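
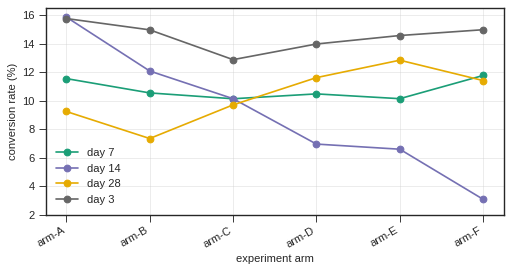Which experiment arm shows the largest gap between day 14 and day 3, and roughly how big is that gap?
arm-F, ≈ 10 %

arm-F: day 14 ≈ 4, day 3 ≈ 14 → gap ≈ 10. Next-largest (arm-E) is only ≈ 8.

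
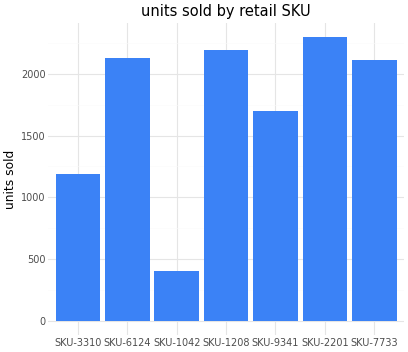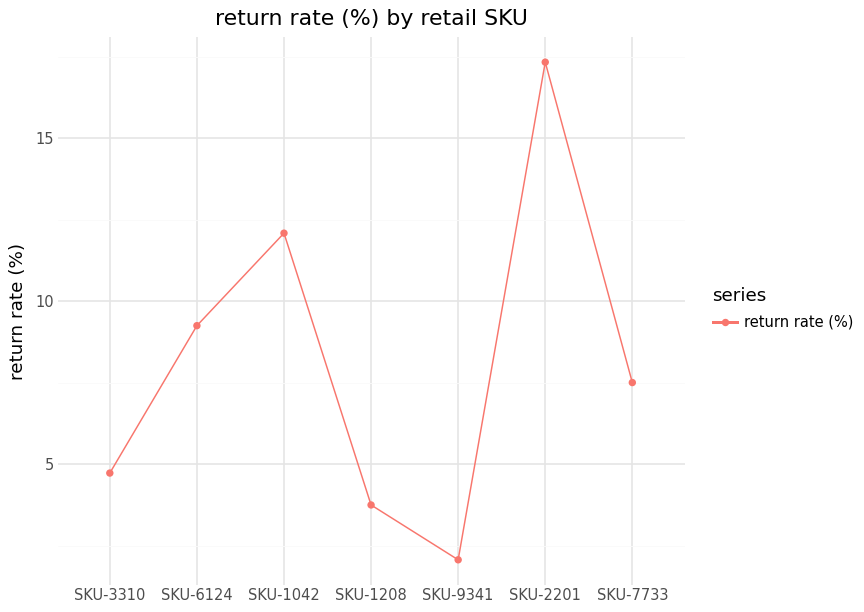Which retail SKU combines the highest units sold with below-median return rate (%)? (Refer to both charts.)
SKU-1208

Chart 2 median return rate (%) ≈ 8; below-median retail SKUs: SKU-3310, SKU-1208, SKU-9341. Among those, SKU-1208 has the highest units sold (≈ 2000).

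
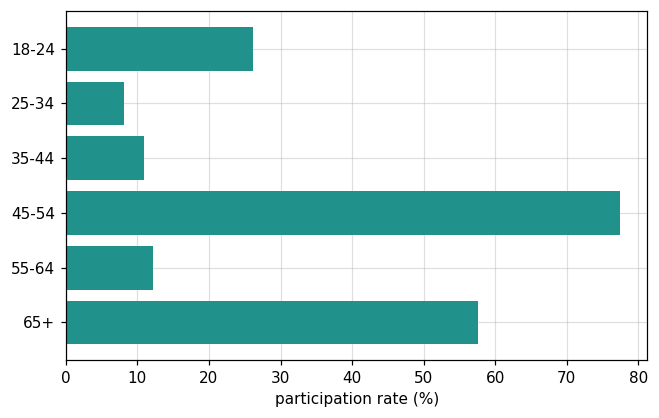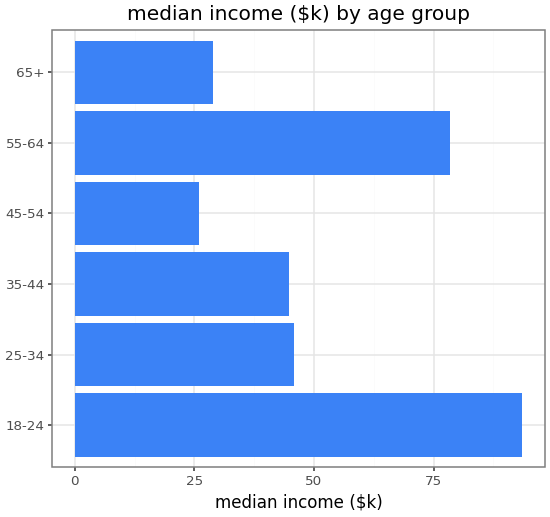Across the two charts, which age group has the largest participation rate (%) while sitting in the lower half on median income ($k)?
Chart 2 median median income ($k) ≈ 50; below-median age groups: 35-44, 45-54, 65+. Among those, 45-54 has the highest participation rate (%) (≈ 80).

45-54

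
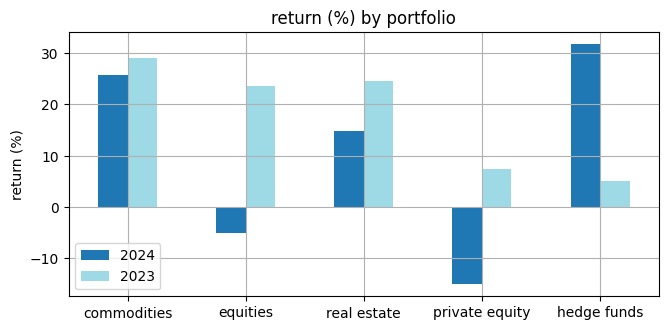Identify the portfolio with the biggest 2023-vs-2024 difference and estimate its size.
equities, ≈ 30 %

equities: 2023 ≈ 25, 2024 ≈ -5 → gap ≈ 30. Next-largest (hedge funds) is only ≈ 25.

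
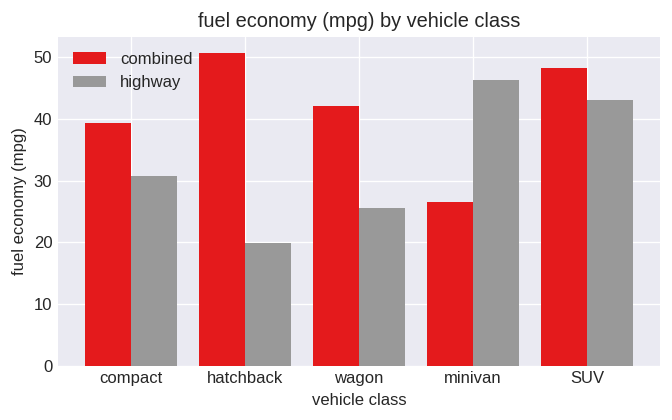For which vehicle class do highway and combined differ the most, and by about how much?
hatchback: highway ≈ 20, combined ≈ 50 → gap ≈ 30. Next-largest (minivan) is only ≈ 20.

hatchback, ≈ 30 mpg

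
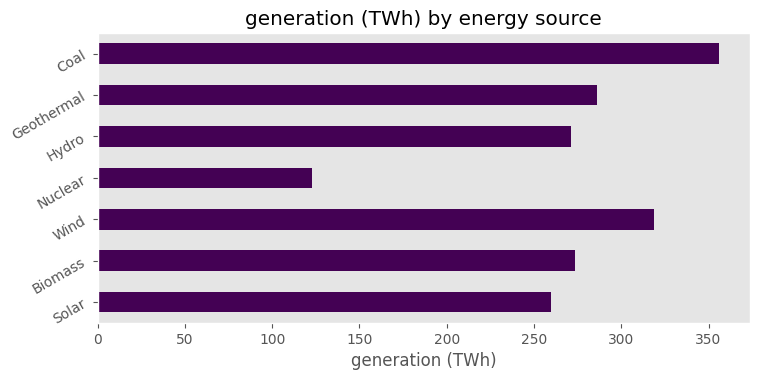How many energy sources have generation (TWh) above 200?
Above 200: Solar, Biomass, Wind, Hydro, Geothermal, Coal.

6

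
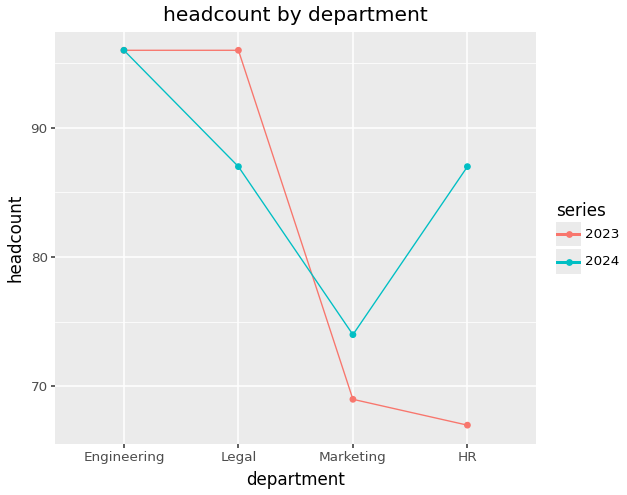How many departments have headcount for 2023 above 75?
Above 75: Engineering, Legal.

2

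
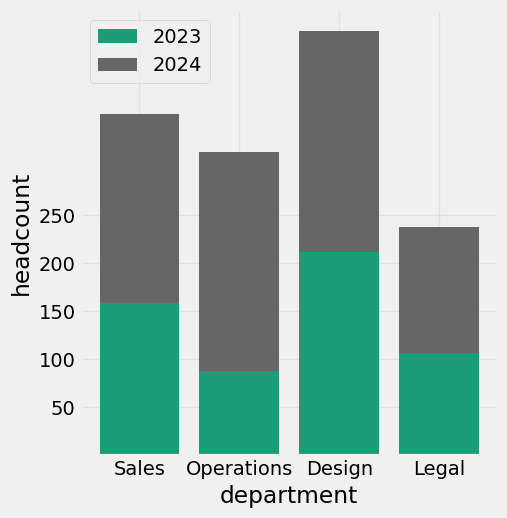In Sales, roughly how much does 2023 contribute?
≈ 150

2023 top ≈ 150, bottom ≈ 0; segment ≈ 150.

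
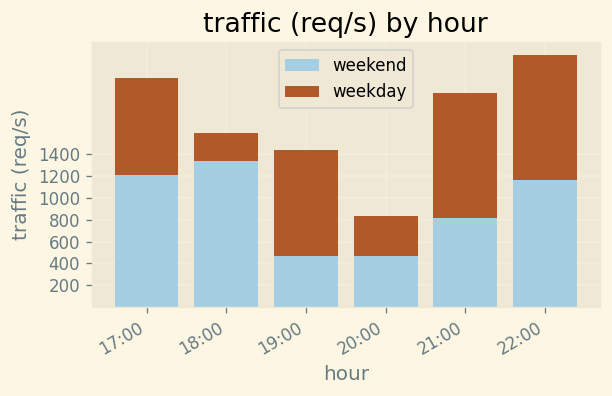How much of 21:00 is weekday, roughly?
weekday top ≈ 2000, bottom ≈ 800; segment ≈ 1200.

≈ 1200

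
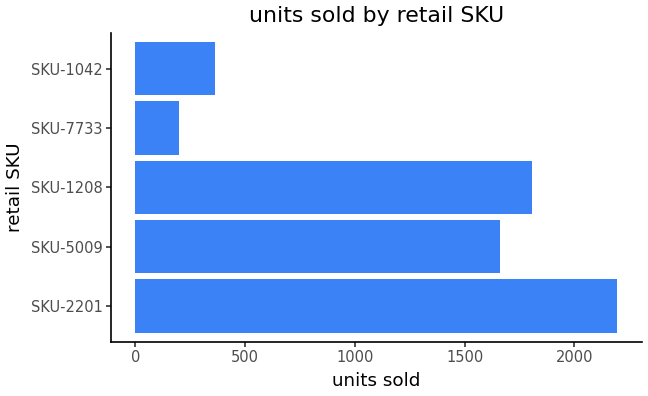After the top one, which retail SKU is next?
Top 3: SKU-2201 ≈ 2200, SKU-1208 ≈ 1800, SKU-5009 ≈ 1600.

SKU-1208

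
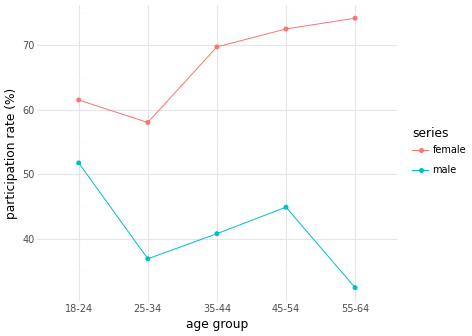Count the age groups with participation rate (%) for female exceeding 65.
3

Above 65: 35-44, 45-54, 55-64.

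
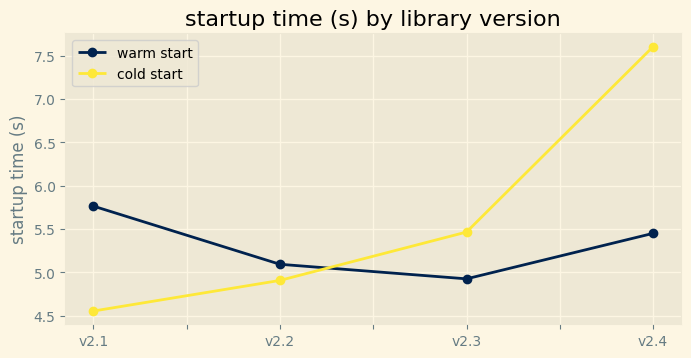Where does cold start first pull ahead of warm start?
v2.2: cold start ≈ 5.0 vs warm start ≈ 5.0 (not yet); v2.3: cold start ≈ 5.5 vs warm start ≈ 5.0 (first crossover).

v2.3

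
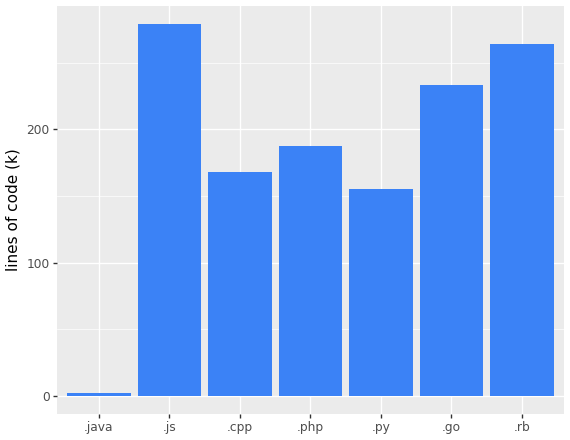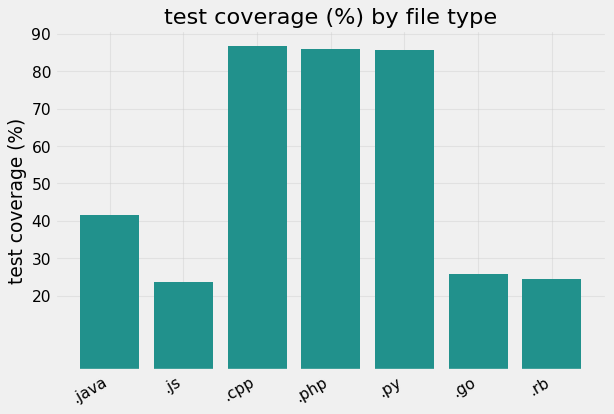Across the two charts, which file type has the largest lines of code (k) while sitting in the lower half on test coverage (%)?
.js

Chart 2 median test coverage (%) ≈ 40; below-median file types: .js, .go, .rb. Among those, .js has the highest lines of code (k) (≈ 300).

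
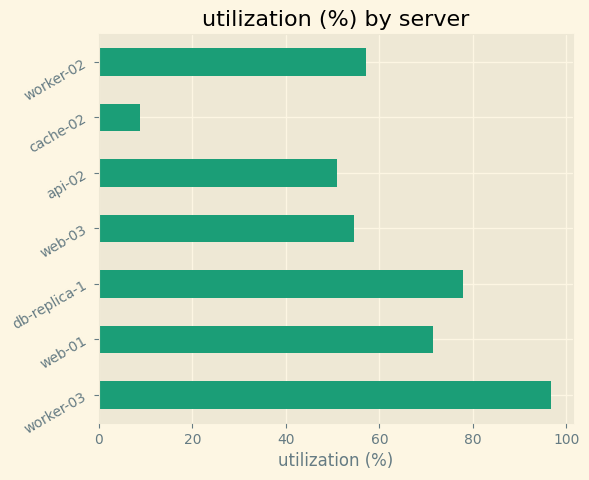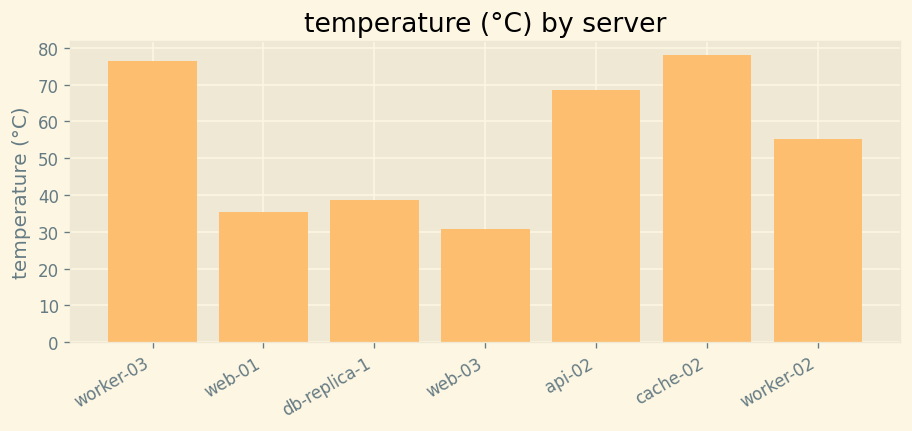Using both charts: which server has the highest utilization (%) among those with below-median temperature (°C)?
Chart 2 median temperature (°C) ≈ 60; below-median servers: web-01, db-replica-1, web-03. Among those, db-replica-1 has the highest utilization (%) (≈ 80).

db-replica-1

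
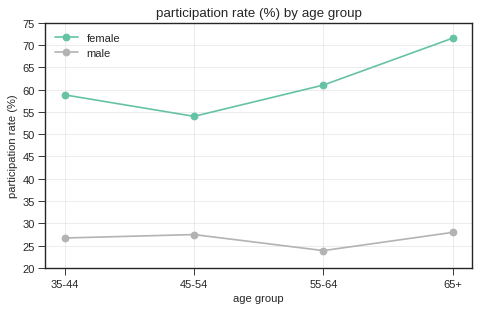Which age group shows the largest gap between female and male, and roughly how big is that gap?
65+: female ≈ 70, male ≈ 30 → gap ≈ 40. Next-largest (55-64) is only ≈ 35.

65+, ≈ 40 %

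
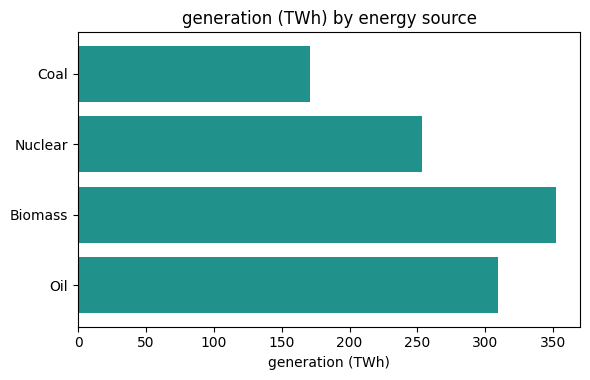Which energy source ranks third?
Top 4: Biomass ≈ 350, Oil ≈ 300, Nuclear ≈ 250, Coal ≈ 150.

Nuclear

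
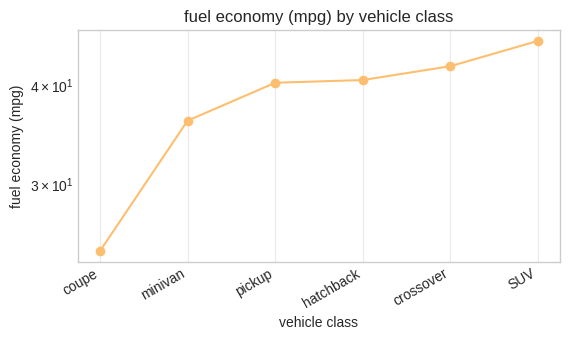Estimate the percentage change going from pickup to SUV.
≈ +15%

pickup ≈ 40, SUV ≈ 46; (46 − 40) / 40 ≈ +15%.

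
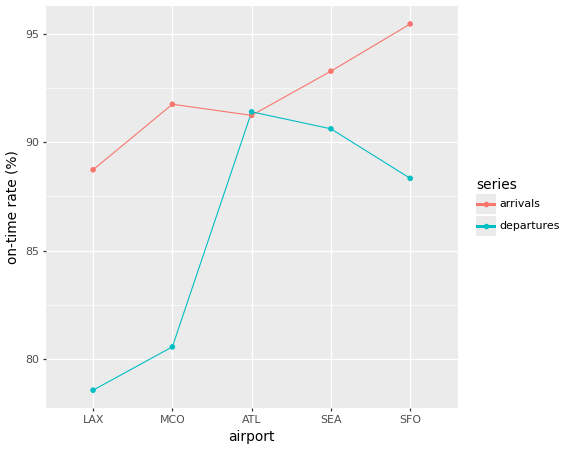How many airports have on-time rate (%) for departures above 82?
Above 82: ATL, SEA, SFO.

3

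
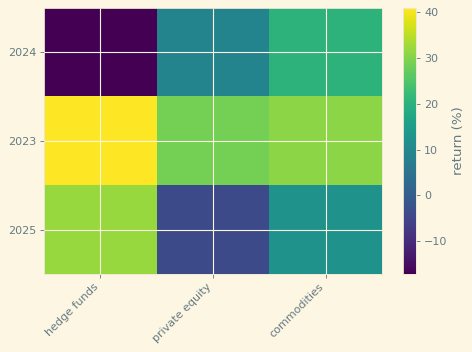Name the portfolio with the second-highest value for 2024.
private equity

Top 3 for 2024: commodities ≈ 20, private equity ≈ 10, hedge funds ≈ -15.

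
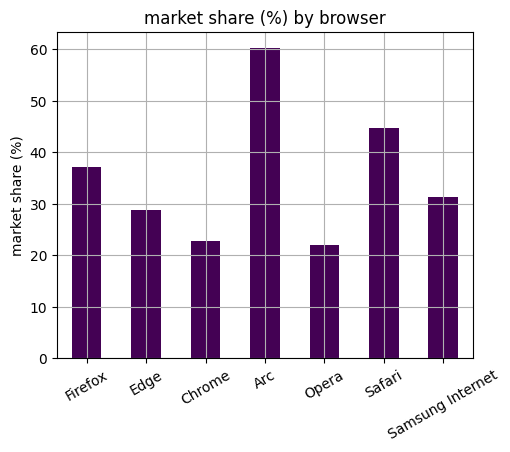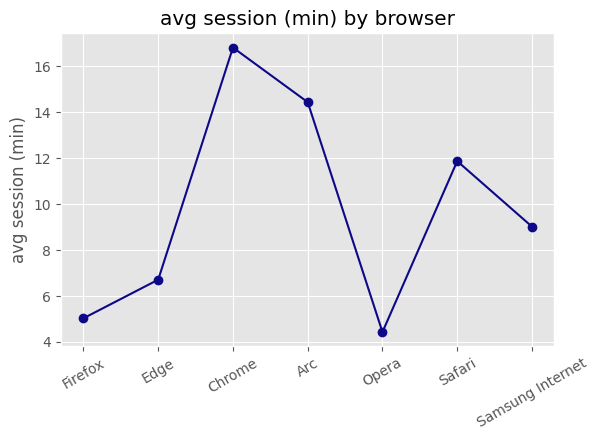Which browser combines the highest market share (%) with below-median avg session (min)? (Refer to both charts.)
Firefox

Chart 2 median avg session (min) ≈ 10; below-median browsers: Firefox, Edge, Opera. Among those, Firefox has the highest market share (%) (≈ 40).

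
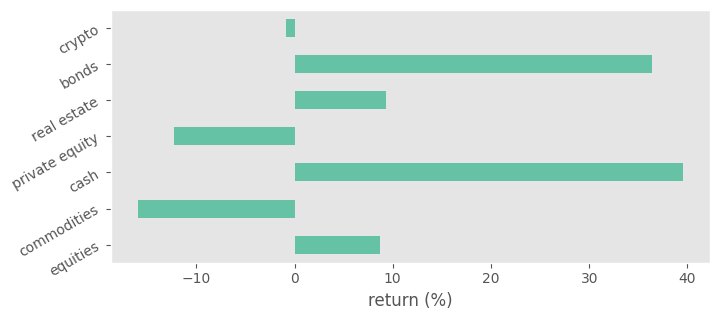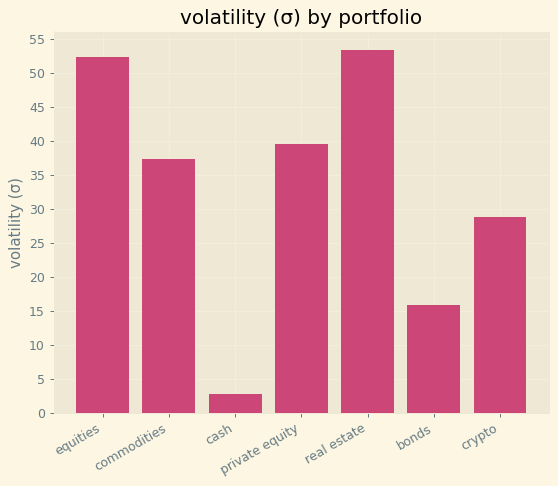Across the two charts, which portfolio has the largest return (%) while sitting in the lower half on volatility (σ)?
Chart 2 median volatility (σ) ≈ 35; below-median portfolios: cash, bonds, crypto. Among those, cash has the highest return (%) (≈ 40).

cash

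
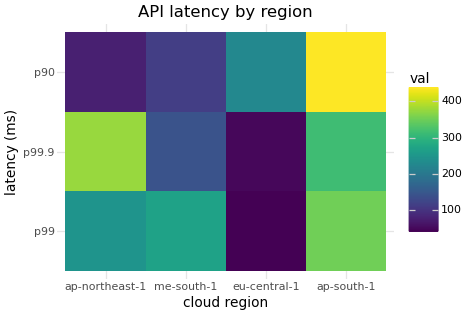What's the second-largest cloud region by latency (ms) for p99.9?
Top 3 for p99.9: ap-northeast-1 ≈ 400, ap-south-1 ≈ 300, me-south-1 ≈ 150.

ap-south-1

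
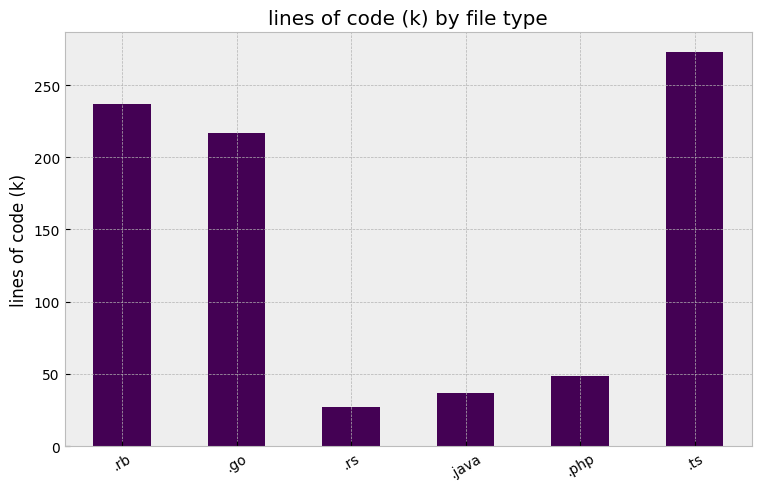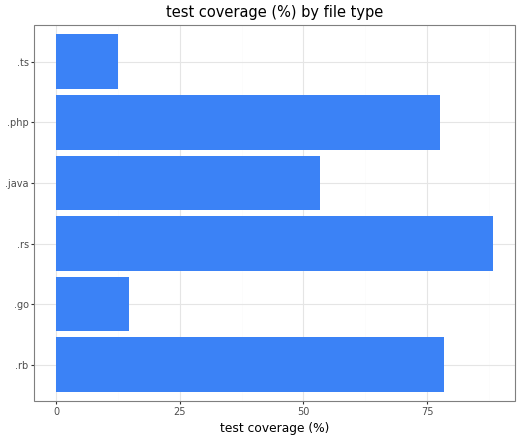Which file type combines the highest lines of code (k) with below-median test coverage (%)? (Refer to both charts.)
.ts

Chart 2 median test coverage (%) ≈ 70; below-median file types: .go, .java, .ts. Among those, .ts has the highest lines of code (k) (≈ 250).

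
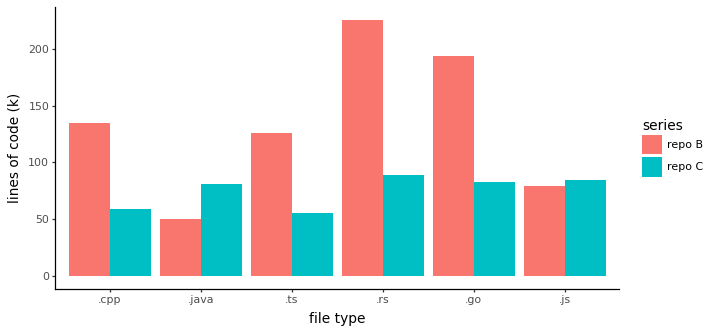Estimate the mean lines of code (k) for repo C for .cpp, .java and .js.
≈ 73

(60 + 80 + 80) / 3 ≈ 73.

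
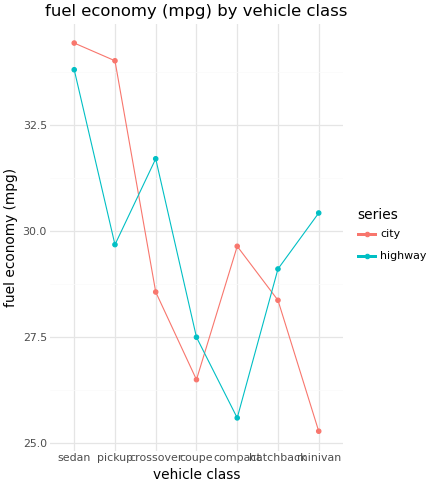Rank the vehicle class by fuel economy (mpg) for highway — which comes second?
crossover

Top 3 for highway: sedan ≈ 34, crossover ≈ 32, minivan ≈ 30.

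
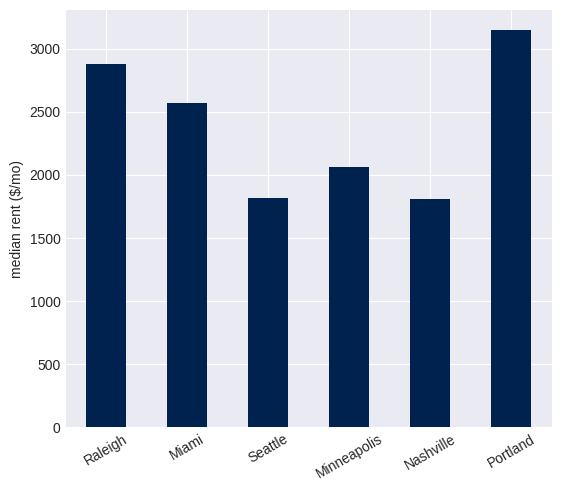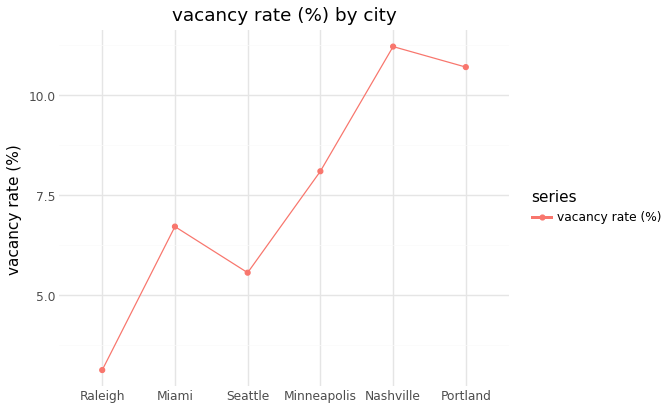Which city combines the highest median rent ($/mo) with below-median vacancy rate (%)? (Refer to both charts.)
Raleigh

Chart 2 median vacancy rate (%) ≈ 8; below-median cities: Raleigh, Miami, Seattle. Among those, Raleigh has the highest median rent ($/mo) (≈ 3000).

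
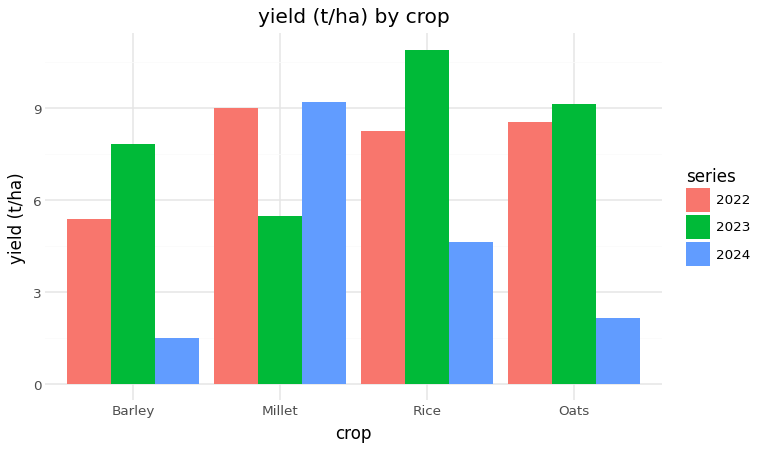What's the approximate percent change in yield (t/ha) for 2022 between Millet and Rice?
≈ -11.1%

Millet ≈ 9, Rice ≈ 8; (8 − 9) / 9 ≈ -11.1%.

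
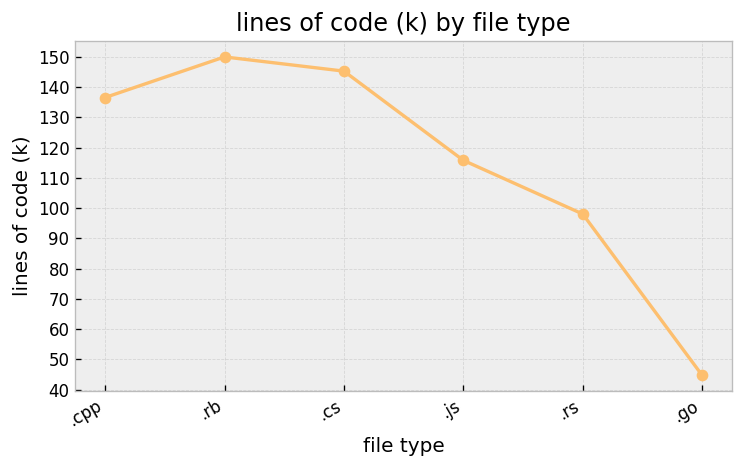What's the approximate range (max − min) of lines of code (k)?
≈ 110

Max .rb ≈ 150, min .go ≈ 40; range ≈ 110.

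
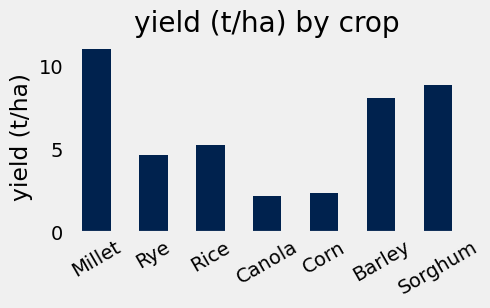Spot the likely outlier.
Millet ≈ 11; the rest sit between ≈ 2 and ≈ 9.

Millet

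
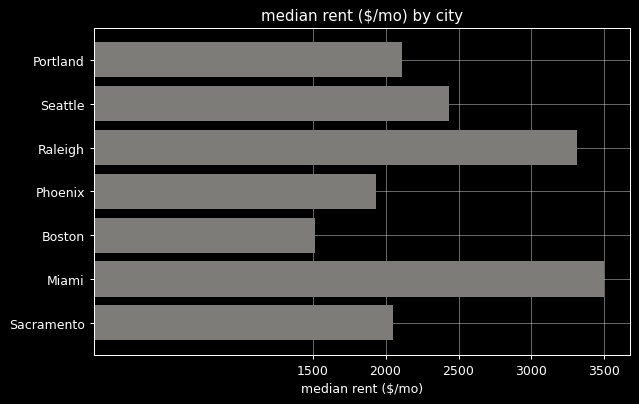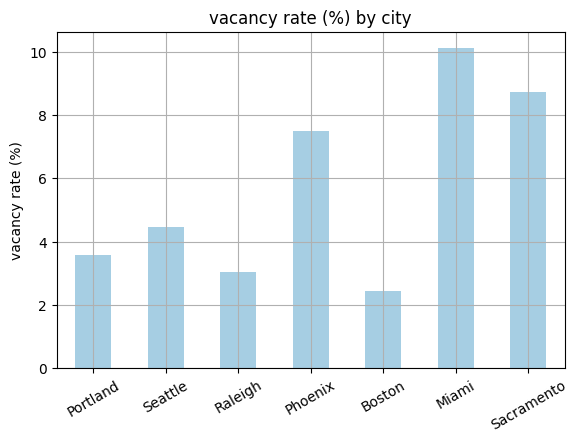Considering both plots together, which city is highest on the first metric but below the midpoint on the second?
Chart 2 median vacancy rate (%) ≈ 4; below-median cities: Portland, Raleigh, Boston. Among those, Raleigh has the highest median rent ($/mo) (≈ 3500).

Raleigh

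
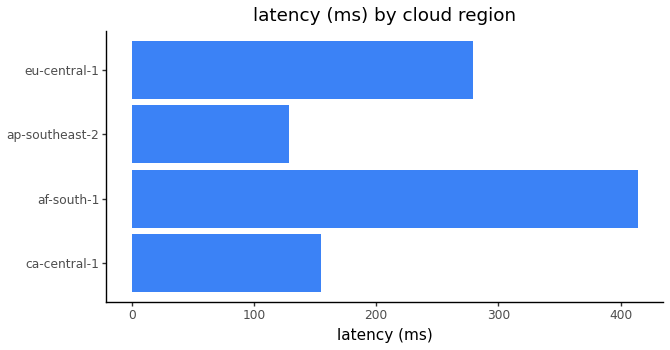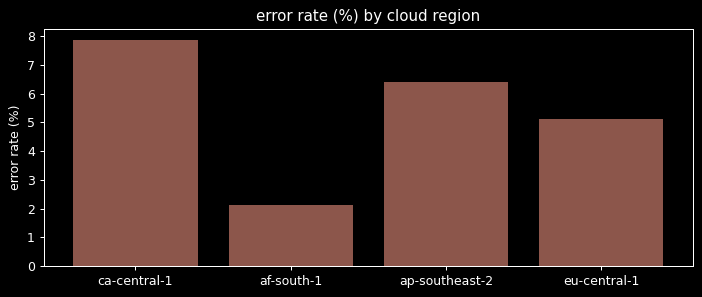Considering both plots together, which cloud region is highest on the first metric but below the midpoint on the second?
Chart 2 median error rate (%) ≈ 6; below-median cloud regions: af-south-1, eu-central-1. Among those, af-south-1 has the highest latency (ms) (≈ 400).

af-south-1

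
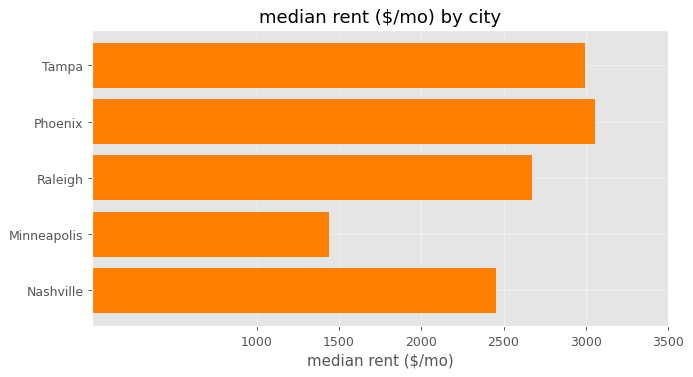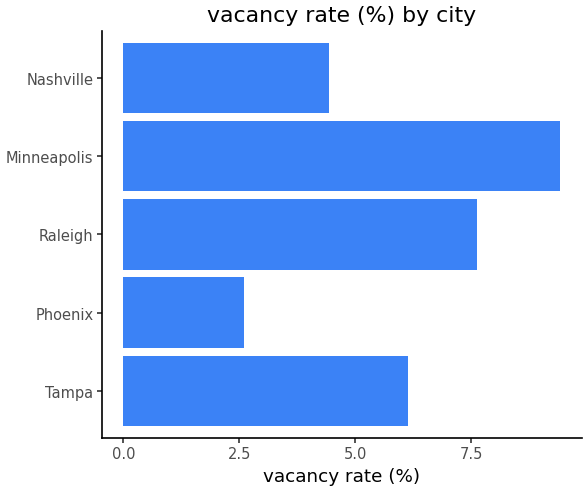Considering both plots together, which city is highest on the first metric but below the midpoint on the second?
Chart 2 median vacancy rate (%) ≈ 6; below-median cities: Phoenix, Nashville. Among those, Phoenix has the highest median rent ($/mo) (≈ 3000).

Phoenix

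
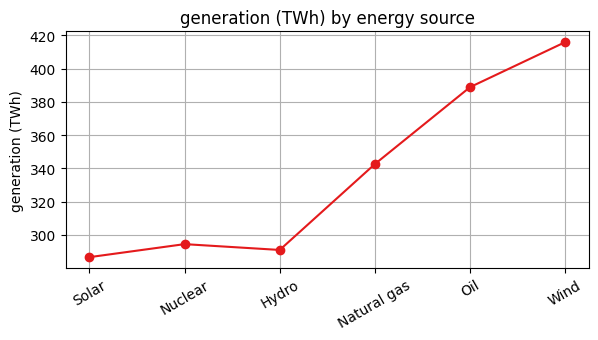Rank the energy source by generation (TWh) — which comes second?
Top 3: Wind ≈ 420, Oil ≈ 380, Natural gas ≈ 340.

Oil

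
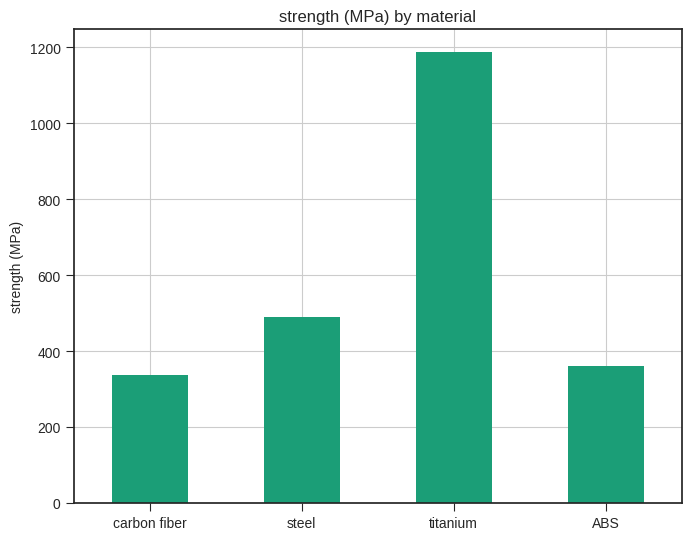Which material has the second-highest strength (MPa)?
Top 3: titanium ≈ 1200, steel ≈ 500, ABS ≈ 400.

steel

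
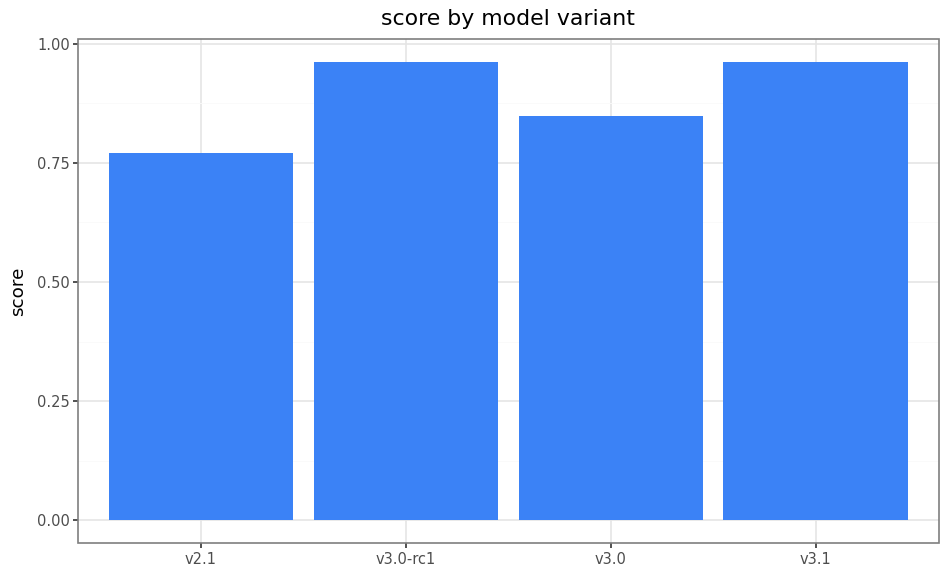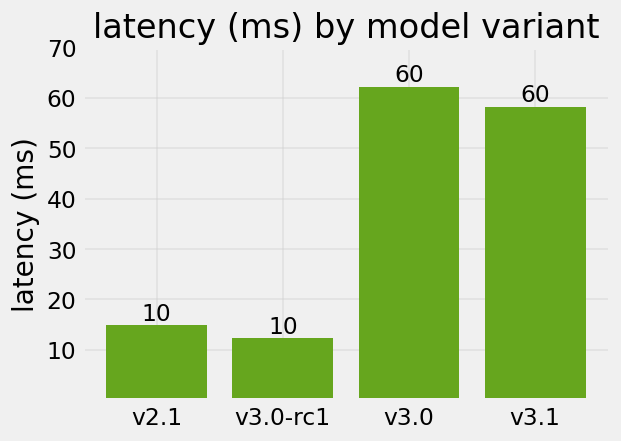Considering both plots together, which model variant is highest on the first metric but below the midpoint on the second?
v3.0-rc1

Chart 2 median latency (ms) ≈ 40; below-median model variants: v2.1, v3.0-rc1. Among those, v3.0-rc1 has the highest score (≈ 1).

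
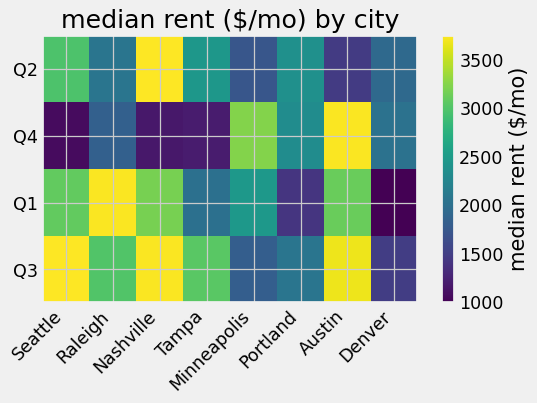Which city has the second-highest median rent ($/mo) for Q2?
Seattle

Top 3 for Q2: Nashville ≈ 4000, Seattle ≈ 3000, Tampa ≈ 2500.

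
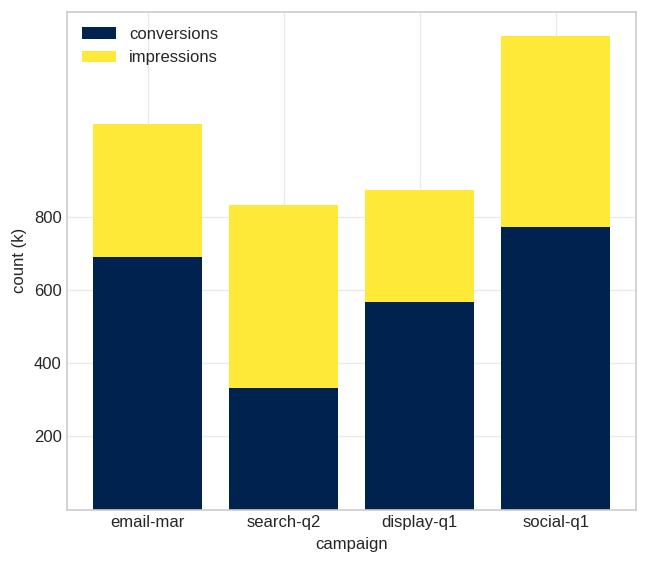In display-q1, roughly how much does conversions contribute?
≈ 600

conversions top ≈ 600, bottom ≈ 0; segment ≈ 600.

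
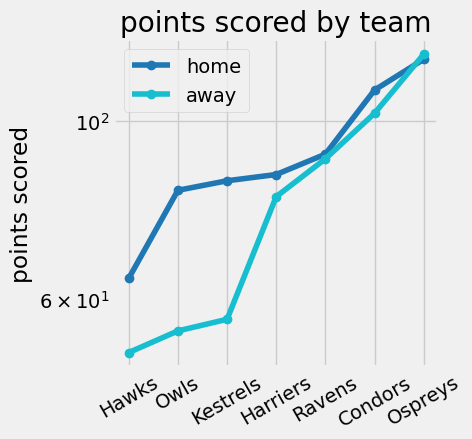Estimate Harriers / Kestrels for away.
≈ 1.33×

Harriers ≈ 80, Kestrels ≈ 60; 80/60 ≈ 1.33.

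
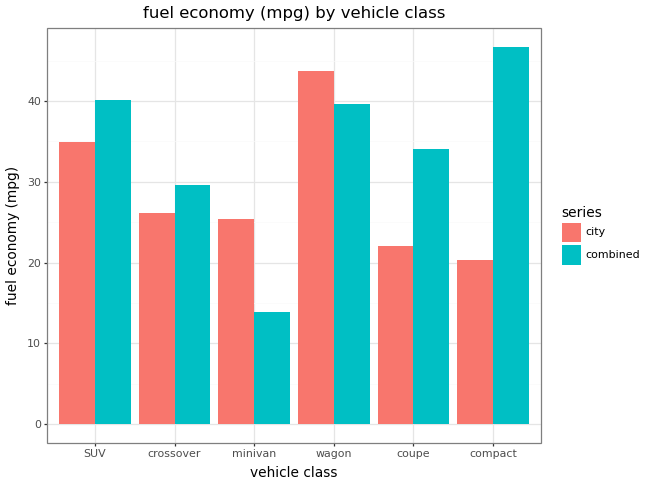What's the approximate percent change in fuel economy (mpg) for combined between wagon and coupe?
≈ -12.5%

wagon ≈ 40, coupe ≈ 35; (35 − 40) / 40 ≈ -12.5%.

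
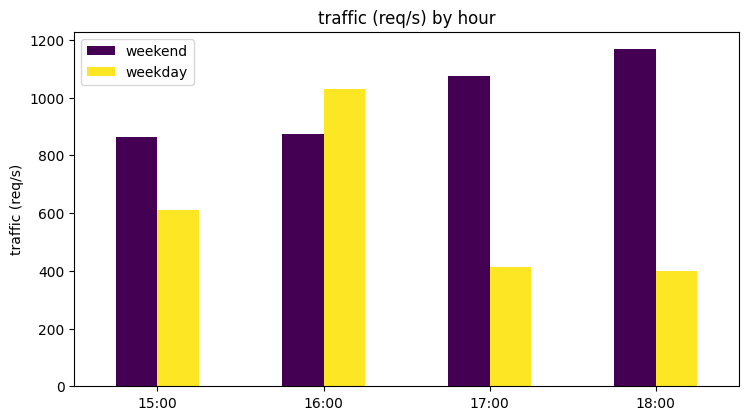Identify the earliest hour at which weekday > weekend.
16:00

15:00: weekday ≈ 600 vs weekend ≈ 900 (not yet); 16:00: weekday ≈ 1000 vs weekend ≈ 900 (first crossover).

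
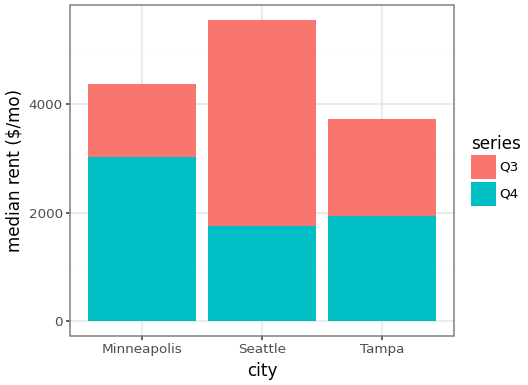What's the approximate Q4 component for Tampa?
≈ 2000

Q4 top ≈ 2000, bottom ≈ 0; segment ≈ 2000.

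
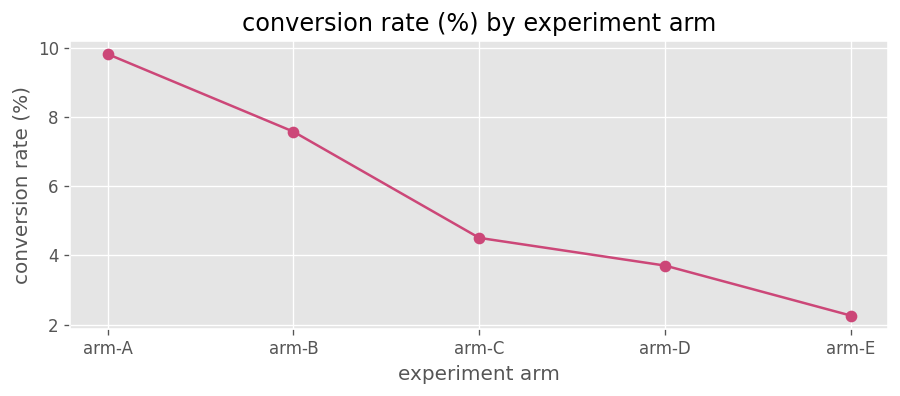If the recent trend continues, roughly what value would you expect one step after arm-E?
≈ 0.5

Last three: 5, 4, 2 → slope ≈ -1.5/step → next ≈ 0.5.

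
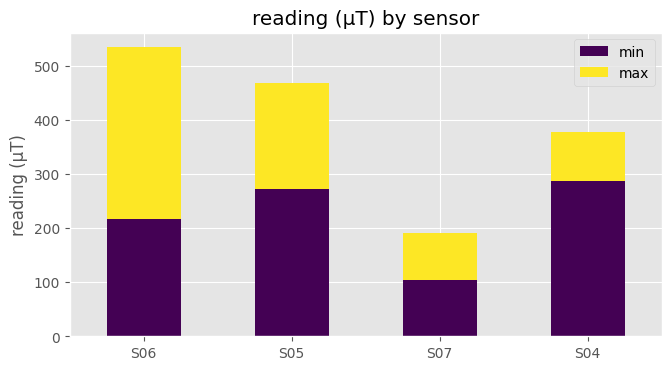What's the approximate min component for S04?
min top ≈ 300, bottom ≈ 0; segment ≈ 300.

≈ 300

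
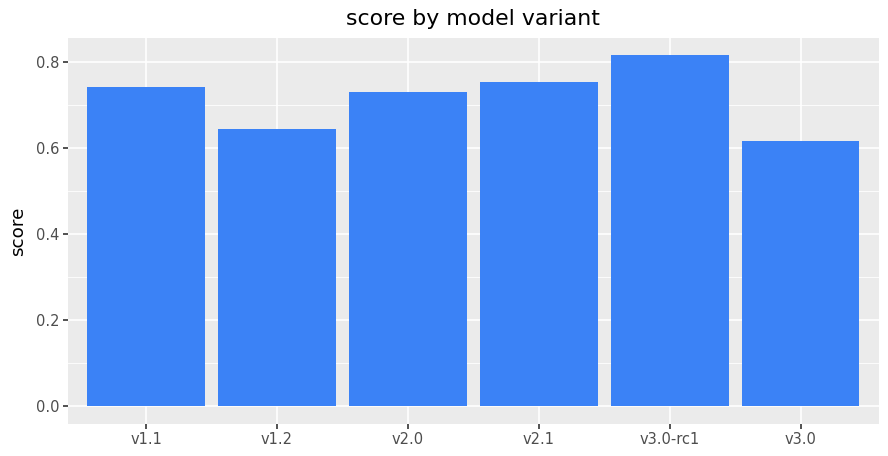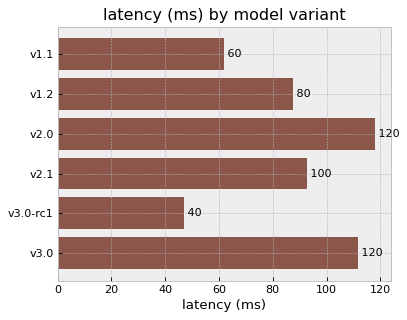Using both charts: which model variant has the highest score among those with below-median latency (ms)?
Chart 2 median latency (ms) ≈ 100; below-median model variants: v1.1, v1.2, v3.0-rc1. Among those, v3.0-rc1 has the highest score (≈ 0.8).

v3.0-rc1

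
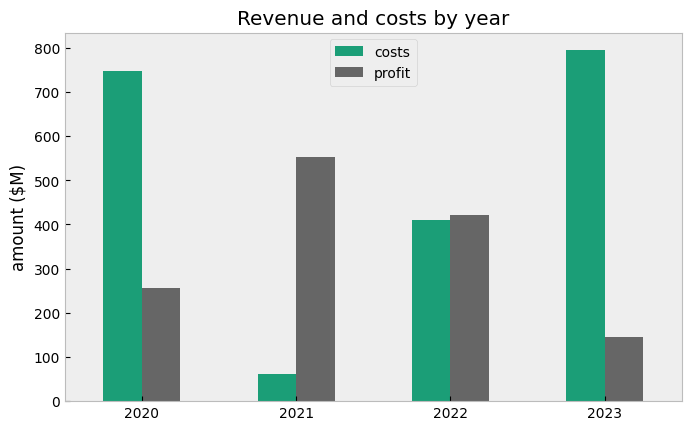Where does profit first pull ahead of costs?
2021

2020: profit ≈ 300 vs costs ≈ 700 (not yet); 2021: profit ≈ 600 vs costs ≈ 100 (first crossover).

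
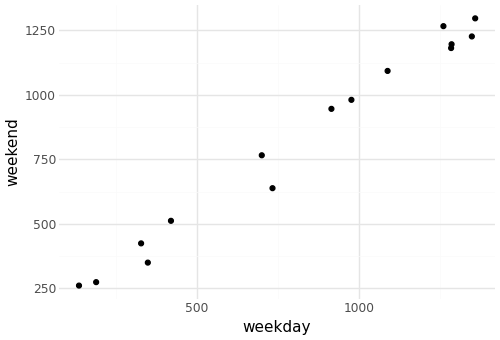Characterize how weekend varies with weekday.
positive, strong

Points are positively correlated; strong (|r| ≈ 1.0).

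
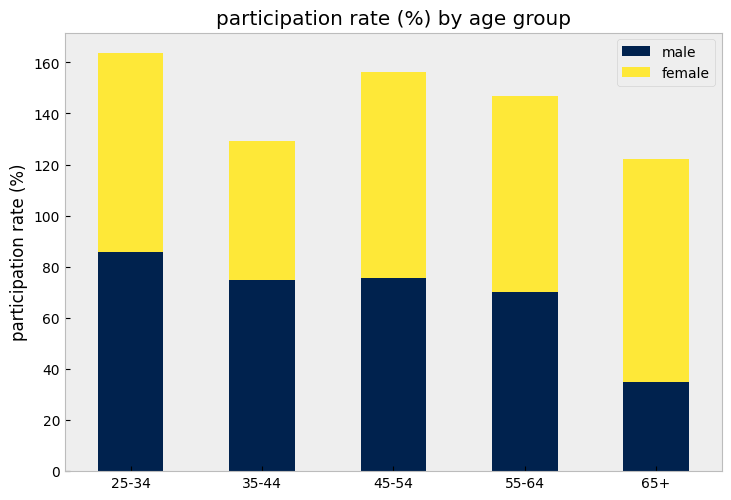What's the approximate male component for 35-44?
male top ≈ 80, bottom ≈ 0; segment ≈ 80.

≈ 80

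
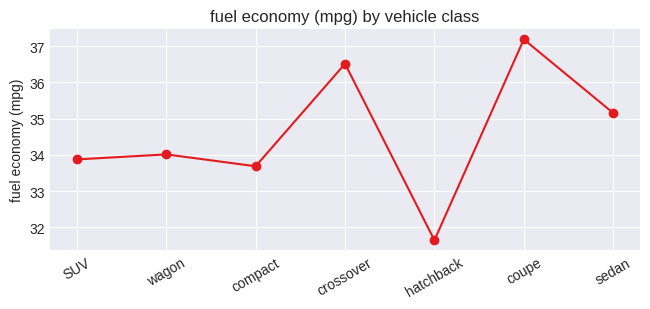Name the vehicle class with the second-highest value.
Top 3: coupe ≈ 37.0, crossover ≈ 36.5, sedan ≈ 35.0.

crossover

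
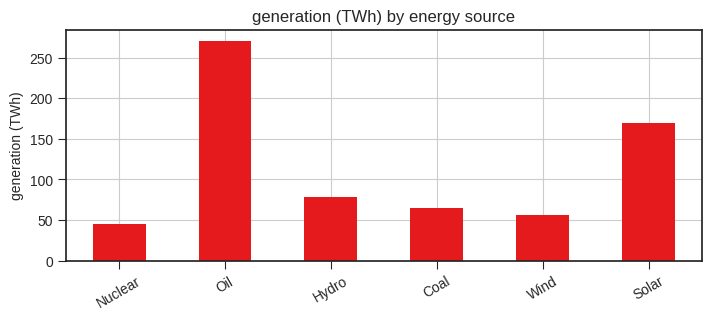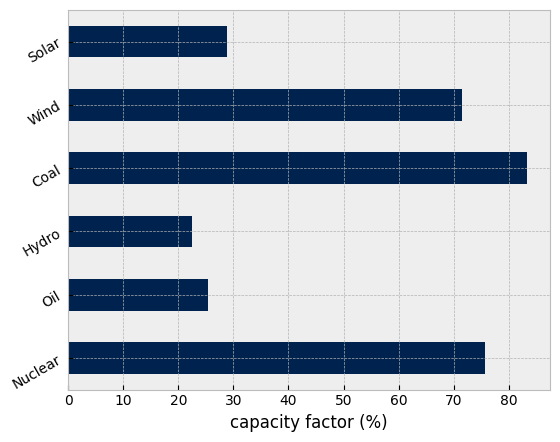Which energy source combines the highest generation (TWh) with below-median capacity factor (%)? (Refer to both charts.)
Oil

Chart 2 median capacity factor (%) ≈ 50; below-median energy sources: Oil, Hydro, Solar. Among those, Oil has the highest generation (TWh) (≈ 275).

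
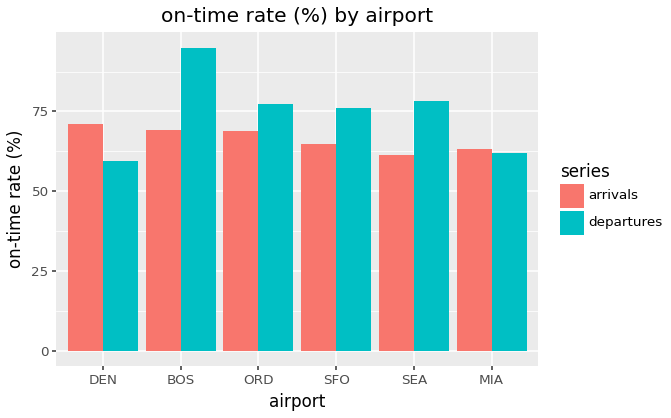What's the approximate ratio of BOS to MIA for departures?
≈ 1.67×

BOS ≈ 100, MIA ≈ 60; 100/60 ≈ 1.67.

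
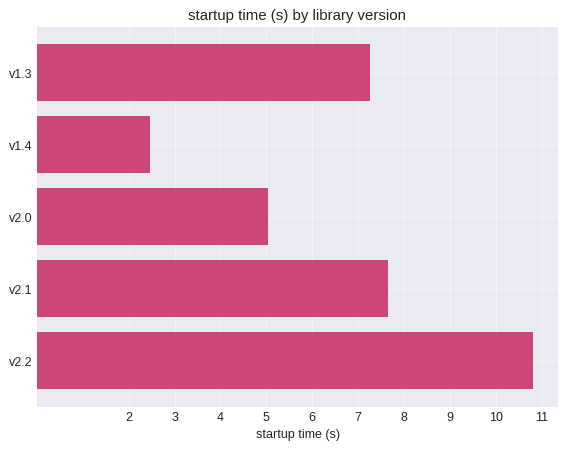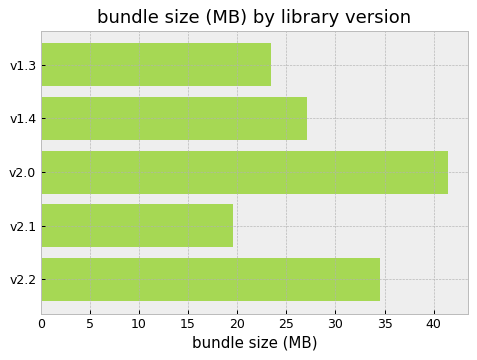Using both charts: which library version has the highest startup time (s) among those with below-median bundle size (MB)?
v2.1

Chart 2 median bundle size (MB) ≈ 25; below-median library versions: v1.3, v2.1. Among those, v2.1 has the highest startup time (s) (≈ 8).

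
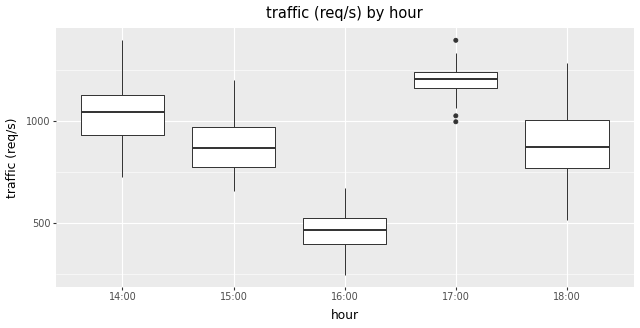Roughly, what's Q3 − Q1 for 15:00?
≈ 200

Q3 ≈ 1000, Q1 ≈ 800; IQR ≈ 200.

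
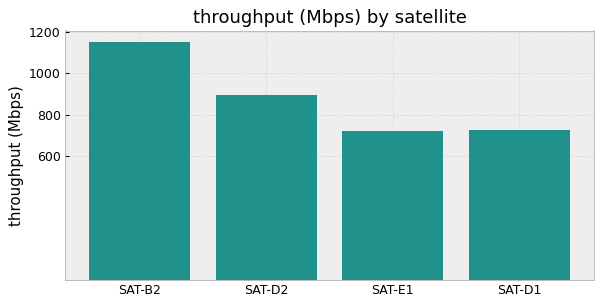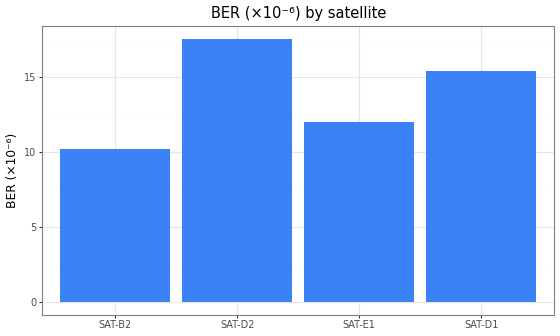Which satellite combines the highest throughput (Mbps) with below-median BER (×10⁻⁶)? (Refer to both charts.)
Chart 2 median BER (×10⁻⁶) ≈ 14; below-median satellites: SAT-B2, SAT-E1. Among those, SAT-B2 has the highest throughput (Mbps) (≈ 1200).

SAT-B2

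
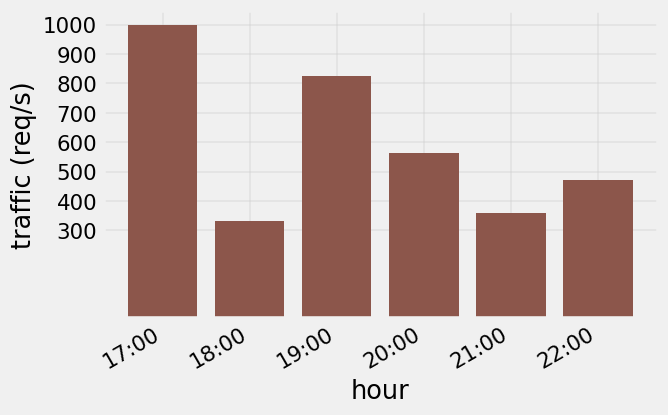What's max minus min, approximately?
Max 17:00 ≈ 1000, min 18:00 ≈ 300; range ≈ 700.

≈ 700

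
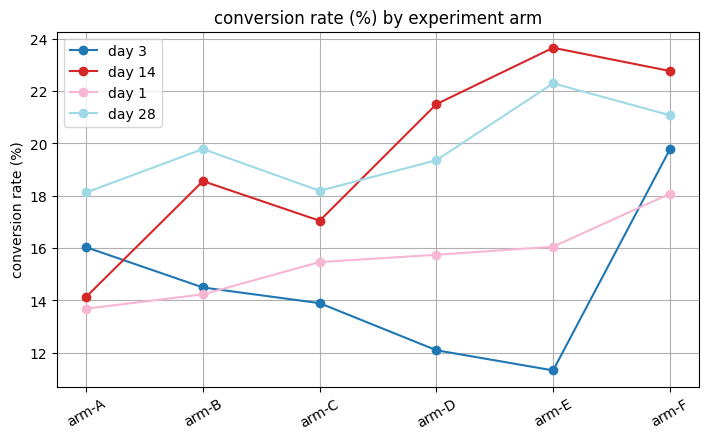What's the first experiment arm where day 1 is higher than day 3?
arm-C

arm-B: day 1 ≈ 14 vs day 3 ≈ 14 (not yet); arm-C: day 1 ≈ 16 vs day 3 ≈ 14 (first crossover).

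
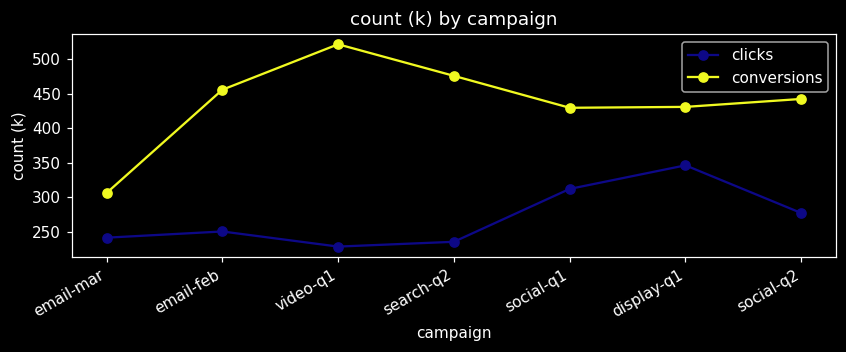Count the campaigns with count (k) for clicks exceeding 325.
1

Above 325: display-q1.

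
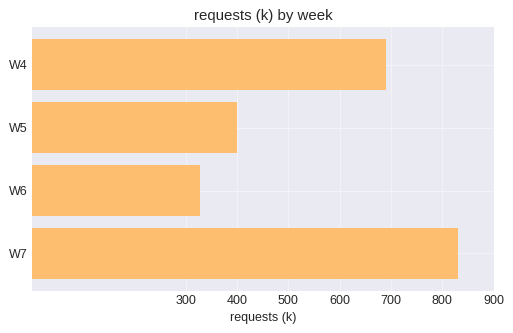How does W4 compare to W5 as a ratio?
≈ 1.75×

W4 ≈ 700, W5 ≈ 400; 700/400 ≈ 1.75.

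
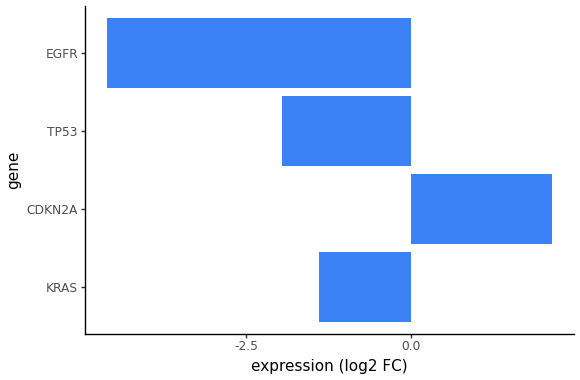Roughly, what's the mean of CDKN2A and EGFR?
(2 + -5) / 2 ≈ -2.

≈ -2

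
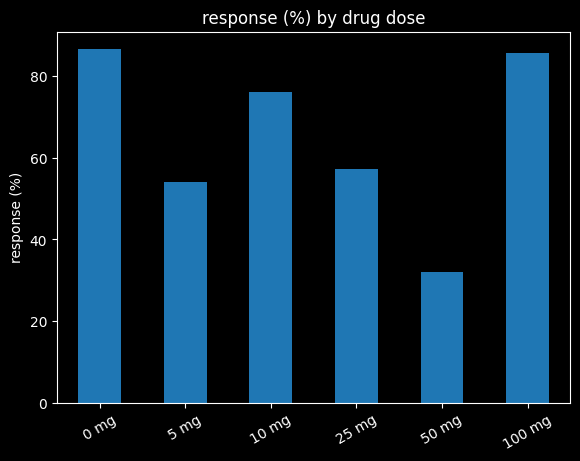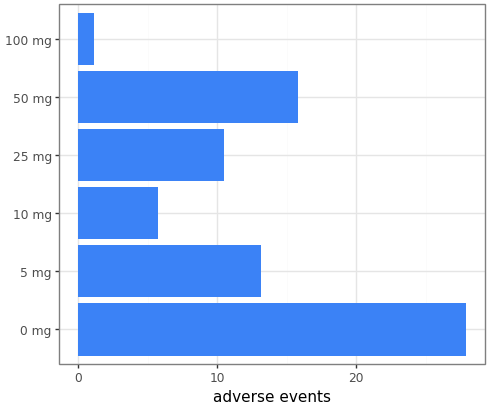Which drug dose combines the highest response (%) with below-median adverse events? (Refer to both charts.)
Chart 2 median adverse events ≈ 10; below-median drug doses: 10 mg, 25 mg, 100 mg. Among those, 100 mg has the highest response (%) (≈ 90).

100 mg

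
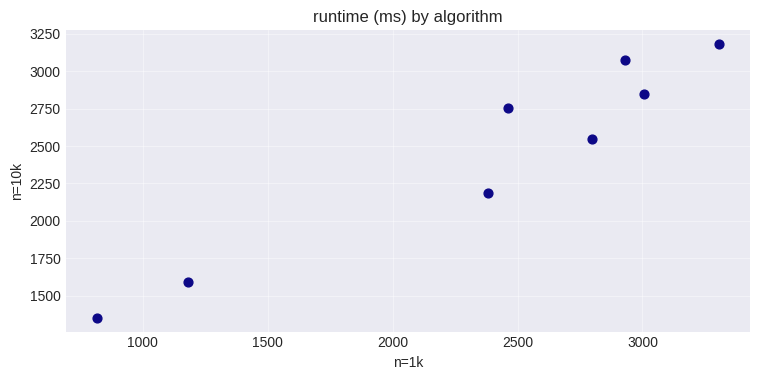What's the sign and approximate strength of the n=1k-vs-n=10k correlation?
Points are positively correlated; strong (|r| ≈ 1.0).

positive, strong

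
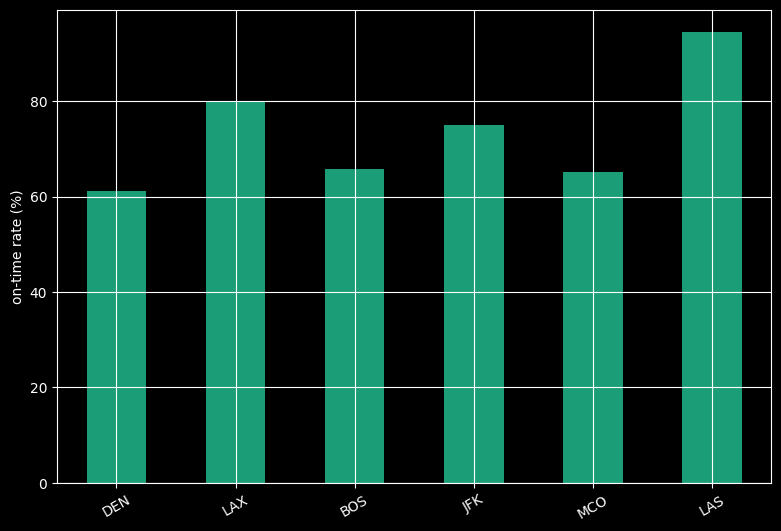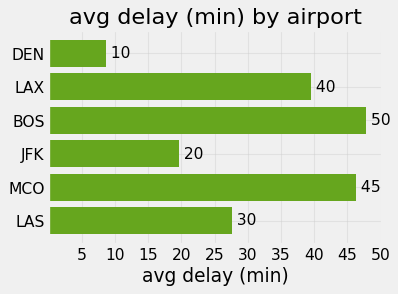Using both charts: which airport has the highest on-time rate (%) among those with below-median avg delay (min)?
Chart 2 median avg delay (min) ≈ 35; below-median airports: DEN, JFK, LAS. Among those, LAS has the highest on-time rate (%) (≈ 90).

LAS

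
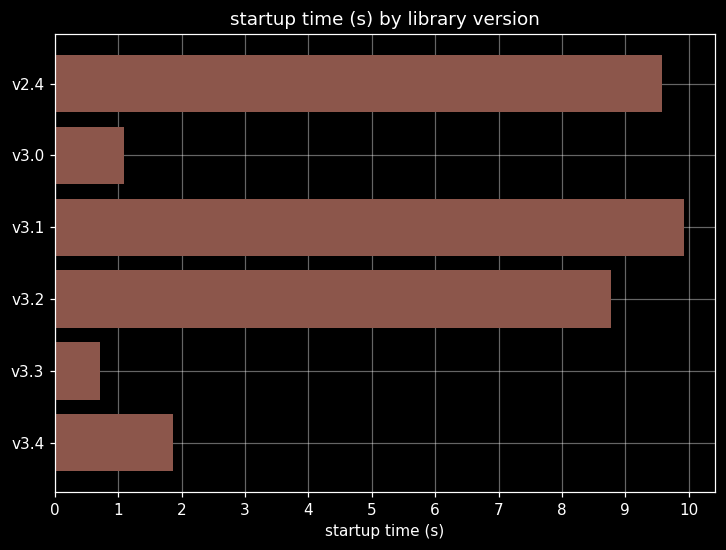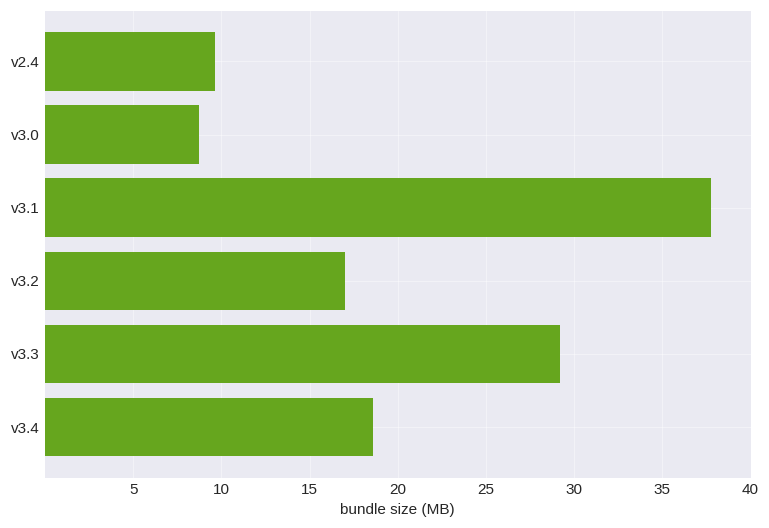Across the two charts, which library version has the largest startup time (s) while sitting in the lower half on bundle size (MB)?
Chart 2 median bundle size (MB) ≈ 20; below-median library versions: v2.4, v3.0, v3.2. Among those, v2.4 has the highest startup time (s) (≈ 10).

v2.4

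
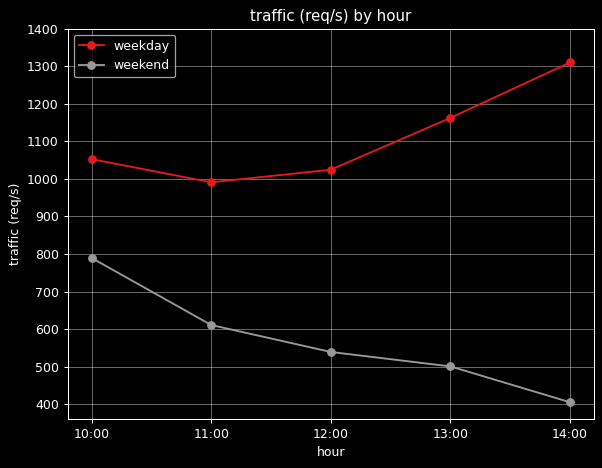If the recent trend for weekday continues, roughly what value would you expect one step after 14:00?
Last three: 1000, 1200, 1300 → slope ≈ 150/step → next ≈ 1450.

≈ 1450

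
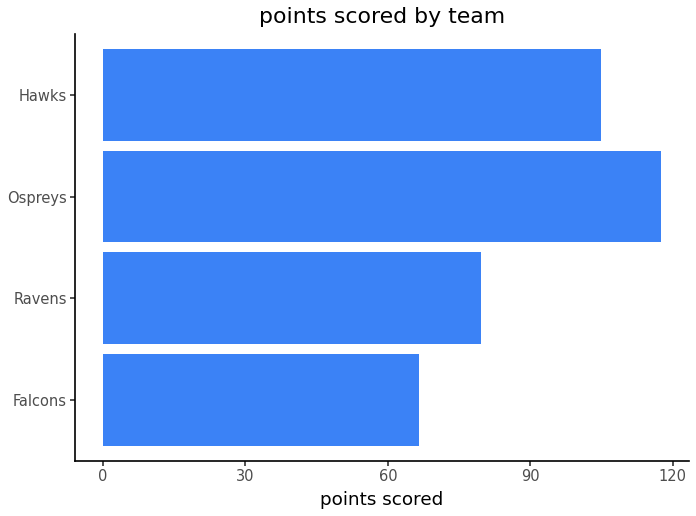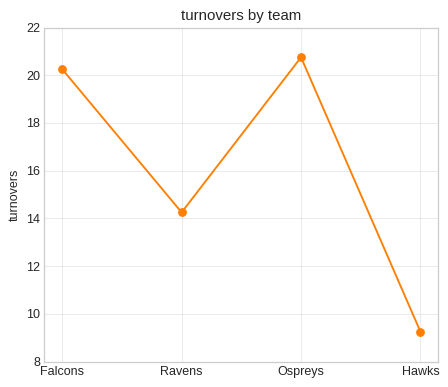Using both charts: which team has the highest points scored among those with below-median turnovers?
Hawks

Chart 2 median turnovers ≈ 18; below-median teams: Ravens, Hawks. Among those, Hawks has the highest points scored (≈ 100).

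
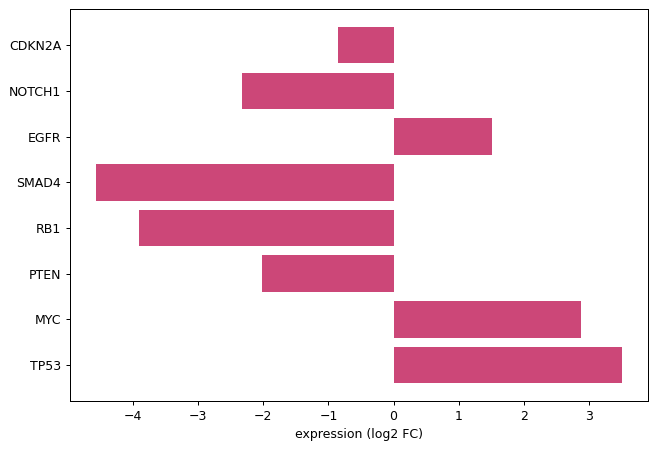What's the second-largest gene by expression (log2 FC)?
MYC

Top 3: TP53 ≈ 4, MYC ≈ 3, EGFR ≈ 2.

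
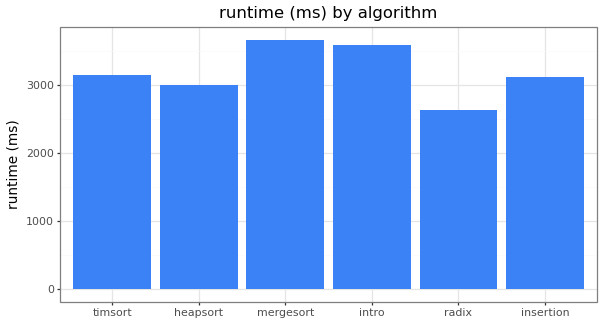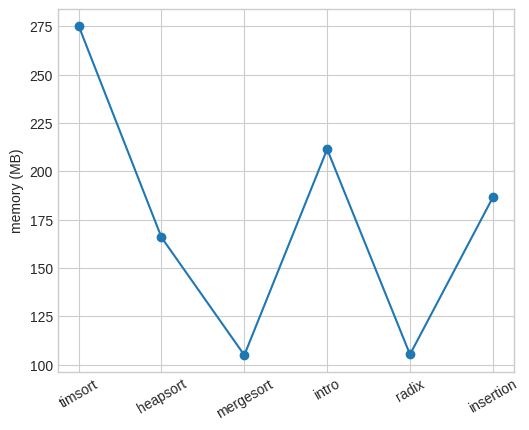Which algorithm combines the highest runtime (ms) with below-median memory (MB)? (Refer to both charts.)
mergesort

Chart 2 median memory (MB) ≈ 200; below-median algorithms: heapsort, mergesort, radix. Among those, mergesort has the highest runtime (ms) (≈ 3500).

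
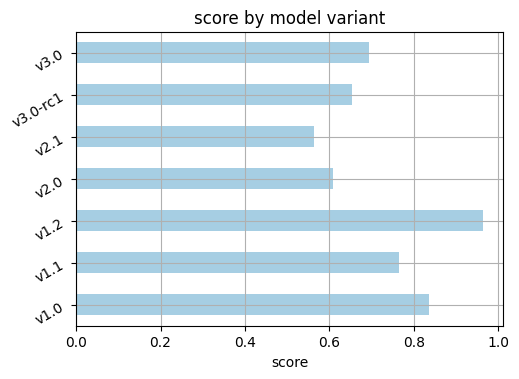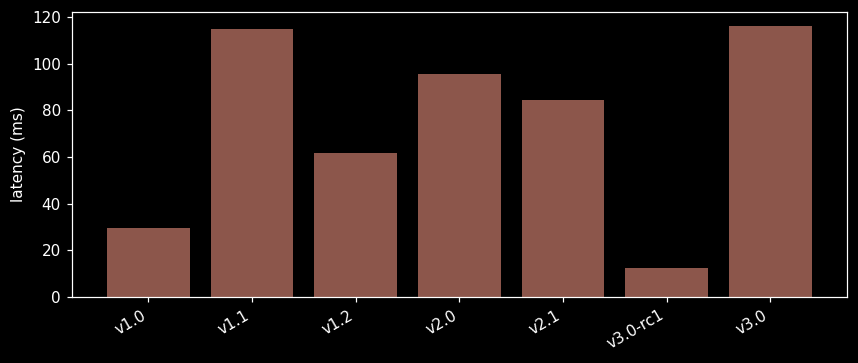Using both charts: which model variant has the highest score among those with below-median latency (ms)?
v1.2

Chart 2 median latency (ms) ≈ 80; below-median model variants: v1.0, v1.2, v3.0-rc1. Among those, v1.2 has the highest score (≈ 1).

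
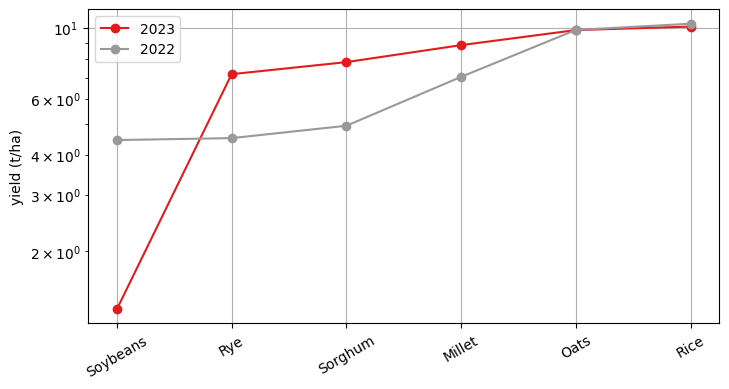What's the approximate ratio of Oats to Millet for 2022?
Oats ≈ 10, Millet ≈ 7; 10/7 ≈ 1.43.

≈ 1.43×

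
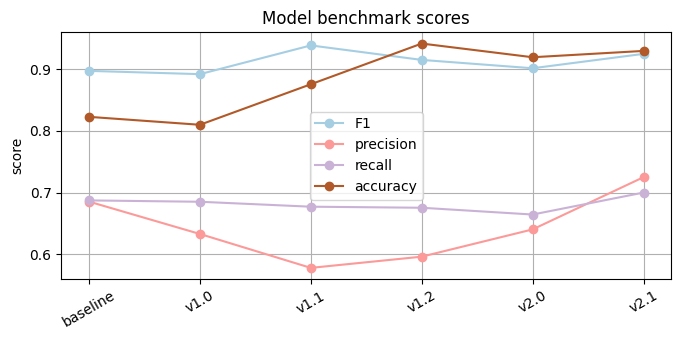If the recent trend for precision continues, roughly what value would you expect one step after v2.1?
Last three: 0.60, 0.65, 0.70 → slope ≈ 0.05/step → next ≈ 0.75.

≈ 0.75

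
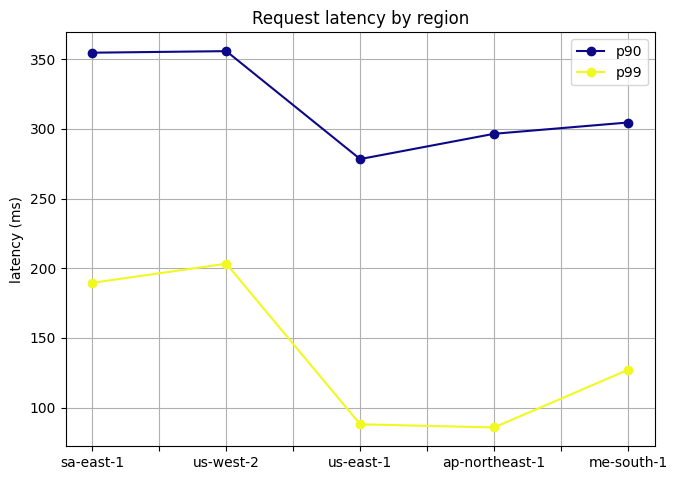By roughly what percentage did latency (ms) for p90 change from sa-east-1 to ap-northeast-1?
≈ -14.3%

sa-east-1 ≈ 350, ap-northeast-1 ≈ 300; (300 − 350) / 350 ≈ -14.3%.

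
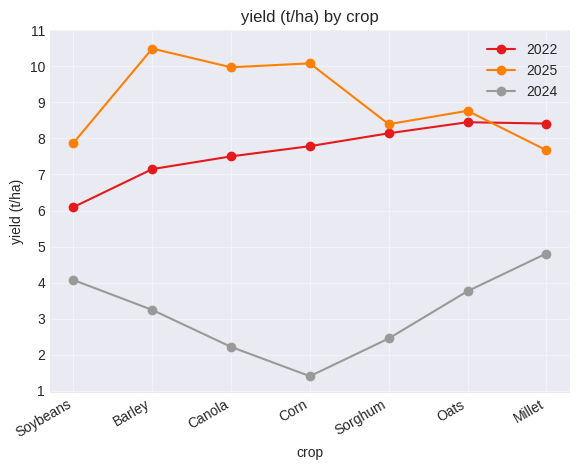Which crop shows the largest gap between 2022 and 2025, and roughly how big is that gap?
Barley: 2022 ≈ 7, 2025 ≈ 10 → gap ≈ 3. Next-largest (Canola) is only ≈ 2.

Barley, ≈ 3 t/ha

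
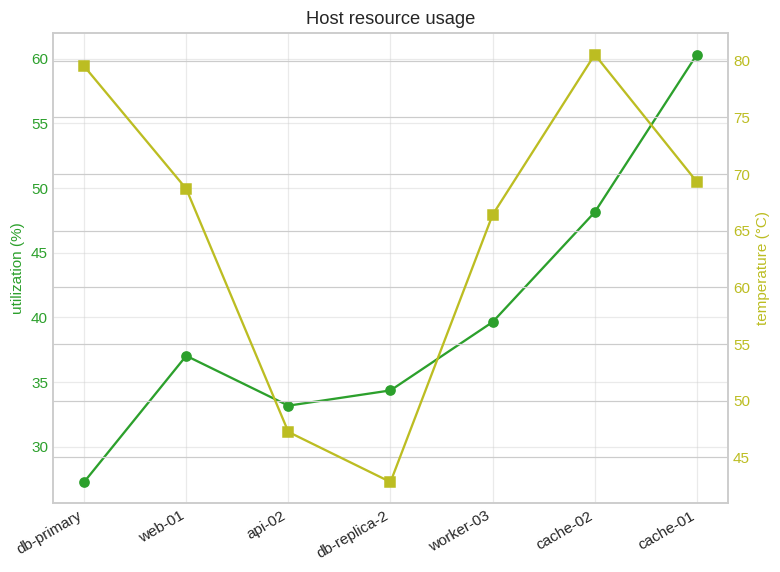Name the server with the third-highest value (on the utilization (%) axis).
worker-03

Top 4 (on the utilization (%) axis): cache-01 ≈ 60, cache-02 ≈ 50, worker-03 ≈ 40, web-01 ≈ 35.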